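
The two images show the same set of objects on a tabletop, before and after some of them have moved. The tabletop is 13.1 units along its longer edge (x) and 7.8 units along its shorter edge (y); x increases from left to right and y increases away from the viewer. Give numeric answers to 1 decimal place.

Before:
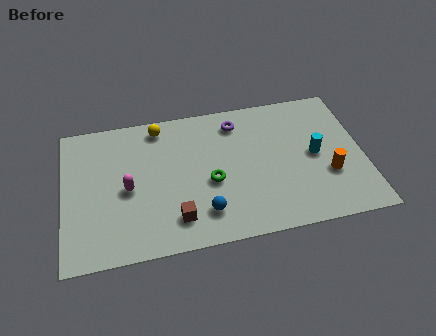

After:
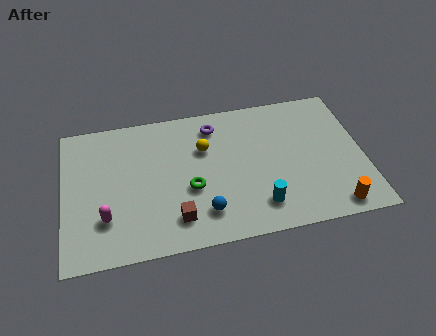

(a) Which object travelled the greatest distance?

the cyan cylinder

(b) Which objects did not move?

the blue sphere and the brown cube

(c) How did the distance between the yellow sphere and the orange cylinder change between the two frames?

-1.4

They were about 8.3 units apart before and 6.9 after — 1.4 units closer together.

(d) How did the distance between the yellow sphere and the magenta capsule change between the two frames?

+1.8

Before: roughly 3.5 units apart; after: 5.3. That's 1.8 units further apart.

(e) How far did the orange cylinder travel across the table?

1.8

From (11.5, 2.7) to (11.6, 0.9), the orange cylinder covered √(0.1² + 1.8²) ≈ 1.8 units.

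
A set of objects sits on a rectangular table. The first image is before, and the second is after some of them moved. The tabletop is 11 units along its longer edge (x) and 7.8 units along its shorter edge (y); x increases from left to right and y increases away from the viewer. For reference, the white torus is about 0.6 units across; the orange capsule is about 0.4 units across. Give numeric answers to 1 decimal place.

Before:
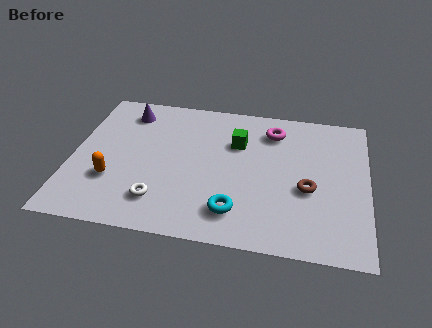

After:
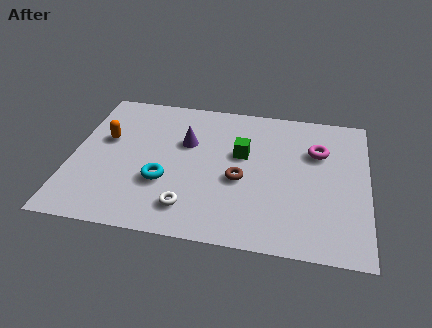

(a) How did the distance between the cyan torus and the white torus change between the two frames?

-1.2

The distance was about 2.8 in the first image and 1.6 in the second, so they moved 1.2 units closer together.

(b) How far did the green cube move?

0.6

The green cube moved from about (6.1, 5.3) to (6.3, 4.7), a distance of √(0.2² + 0.6²) ≈ 0.6.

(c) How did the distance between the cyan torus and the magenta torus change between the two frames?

+1.4

Before: roughly 4.8 units apart; after: 6.2. That's 1.4 units further apart.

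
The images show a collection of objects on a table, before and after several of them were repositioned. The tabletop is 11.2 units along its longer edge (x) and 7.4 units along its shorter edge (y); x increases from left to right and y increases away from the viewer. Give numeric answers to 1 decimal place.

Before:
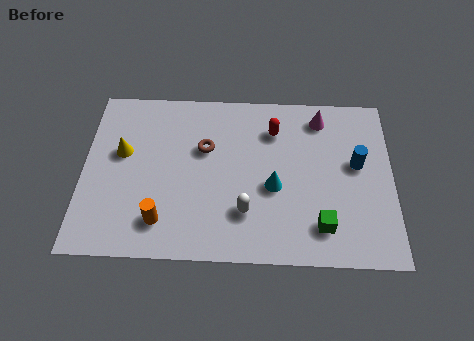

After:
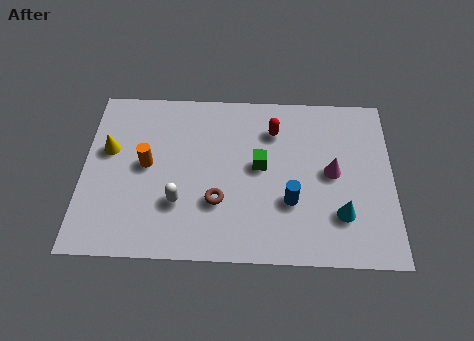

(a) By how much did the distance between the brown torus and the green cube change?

-3.1

Before: roughly 5.3 units apart; after: 2.2. That's 3.1 units closer together.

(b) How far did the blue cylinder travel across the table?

2.9

The blue cylinder was near (9.9, 4.2) before and (7.5, 2.5) after, so it travelled √(2.4² + 1.7²) ≈ 2.9 units.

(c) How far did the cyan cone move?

2.6

The cyan cone was near (6.9, 3.1) before and (9.3, 2.0) after, so it travelled √(2.4² + 1.1²) ≈ 2.6 units.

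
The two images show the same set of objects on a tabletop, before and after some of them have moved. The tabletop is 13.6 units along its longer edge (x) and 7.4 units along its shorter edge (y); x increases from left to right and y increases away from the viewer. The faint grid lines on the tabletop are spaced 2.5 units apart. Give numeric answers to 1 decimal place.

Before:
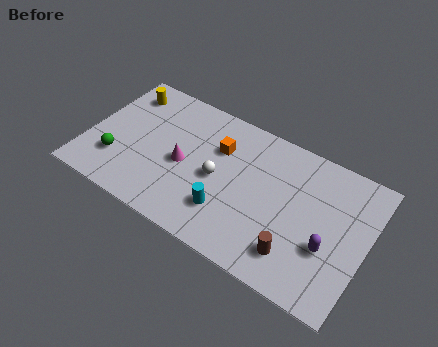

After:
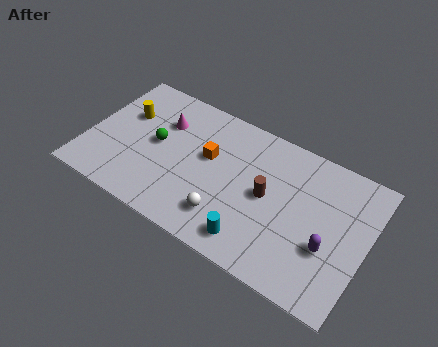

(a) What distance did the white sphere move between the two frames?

1.9

The white sphere was near (6.4, 3.5) before and (7.1, 1.7) after, so it travelled √(0.7² + 1.8²) ≈ 1.9 units.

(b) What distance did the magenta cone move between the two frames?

2.2

The magenta cone was near (4.7, 3.4) before and (3.4, 5.2) after, so it travelled √(1.3² + 1.8²) ≈ 2.2 units.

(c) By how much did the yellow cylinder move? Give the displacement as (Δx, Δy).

(0.3, -1.2)

From the two frames, the yellow cylinder sits at roughly (1.3, 6.0) before and (1.6, 4.8) after.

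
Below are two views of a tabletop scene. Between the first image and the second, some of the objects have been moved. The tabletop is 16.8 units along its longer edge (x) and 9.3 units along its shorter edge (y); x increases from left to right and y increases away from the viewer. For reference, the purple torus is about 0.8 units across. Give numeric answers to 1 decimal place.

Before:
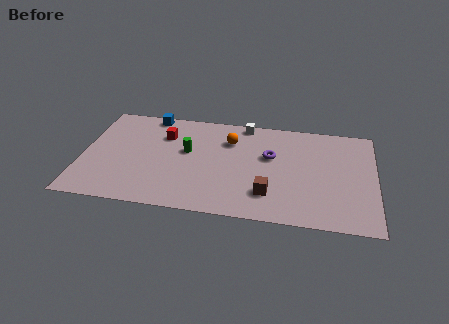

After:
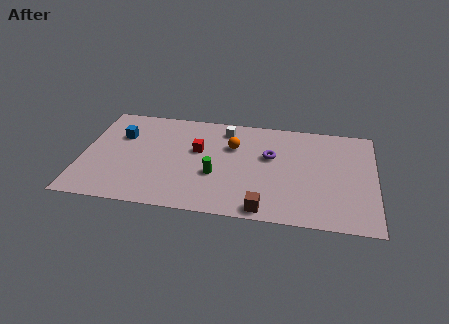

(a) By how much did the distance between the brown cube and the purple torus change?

+1.4

They were about 3.4 units apart before and 4.8 after — 1.4 units further apart.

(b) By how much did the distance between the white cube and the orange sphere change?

-0.3

The distance was about 1.9 in the first image and 1.6 in the second, so they moved 0.3 units closer together.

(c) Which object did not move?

the purple torus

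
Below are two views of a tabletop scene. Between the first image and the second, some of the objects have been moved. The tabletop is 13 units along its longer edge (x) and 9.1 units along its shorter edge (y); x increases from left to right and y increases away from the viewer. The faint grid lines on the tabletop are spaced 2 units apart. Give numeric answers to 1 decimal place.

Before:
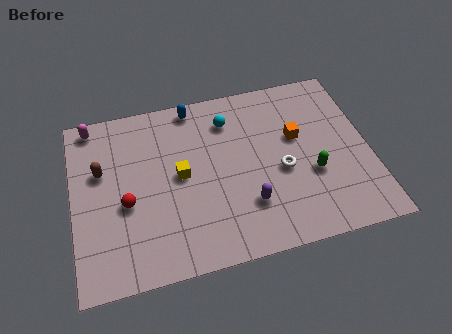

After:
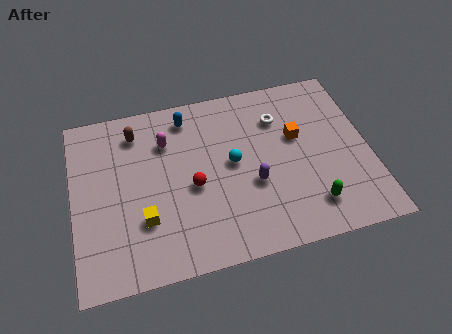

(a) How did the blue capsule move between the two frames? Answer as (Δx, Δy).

(-0.3, -0.5)

The blue capsule started near (5.5, 8.2) and ended near (5.2, 7.7).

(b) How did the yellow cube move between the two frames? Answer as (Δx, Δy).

(-1.7, -1.9)

The yellow cube started near (4.7, 4.7) and ended near (3.0, 2.8).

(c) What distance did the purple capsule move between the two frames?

1.0

The purple capsule moved from about (7.5, 2.5) to (7.8, 3.5), a distance of √(0.3² + 1.0²) ≈ 1.0.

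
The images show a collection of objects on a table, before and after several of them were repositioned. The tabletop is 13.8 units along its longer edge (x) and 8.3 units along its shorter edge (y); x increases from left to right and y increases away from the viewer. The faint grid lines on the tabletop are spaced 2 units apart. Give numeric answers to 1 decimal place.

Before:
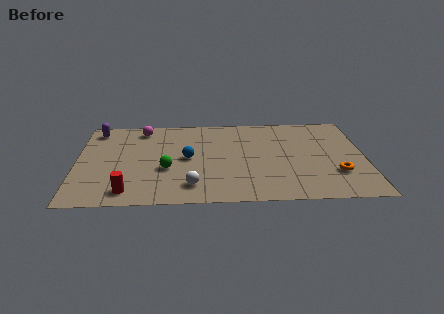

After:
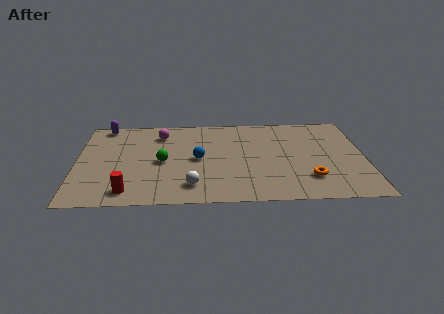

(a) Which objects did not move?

the white sphere and the red cylinder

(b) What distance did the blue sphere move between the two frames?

0.5

The blue sphere moved from about (5.3, 4.2) to (5.8, 4.1), a distance of √(0.5² + 0.1²) ≈ 0.5.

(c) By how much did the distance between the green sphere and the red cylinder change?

+0.4

They were about 2.7 units apart before and 3.1 after — 0.4 units further apart.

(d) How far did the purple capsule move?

0.6

The purple capsule was near (0.9, 7.1) before and (1.3, 7.5) after, so it travelled √(0.4² + 0.4²) ≈ 0.6 units.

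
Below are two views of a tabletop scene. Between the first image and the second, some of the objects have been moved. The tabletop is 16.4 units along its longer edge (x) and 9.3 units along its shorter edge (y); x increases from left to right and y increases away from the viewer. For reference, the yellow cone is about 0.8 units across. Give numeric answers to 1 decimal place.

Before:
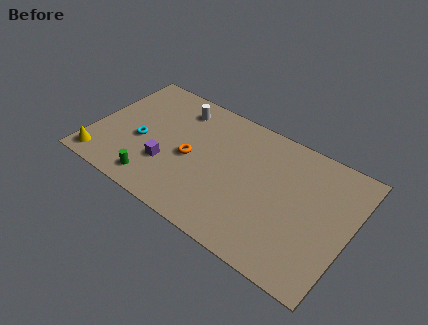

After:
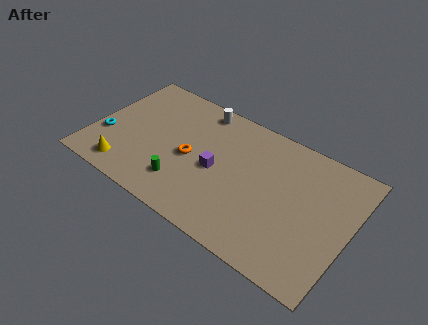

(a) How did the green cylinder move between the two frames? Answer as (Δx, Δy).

(1.7, 0.8)

The green cylinder started near (4.5, 1.4) and ended near (6.2, 2.2).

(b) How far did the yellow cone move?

1.6

The yellow cone moved from about (1.0, 1.2) to (2.6, 1.4), a distance of √(1.6² + 0.2²) ≈ 1.6.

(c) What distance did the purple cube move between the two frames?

3.3

The purple cube moved from about (5.0, 3.0) to (8.0, 4.3), a distance of √(3.0² + 1.3²) ≈ 3.3.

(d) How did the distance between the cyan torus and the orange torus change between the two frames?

+2.3

The distance was about 3.2 in the first image and 5.5 in the second, so they moved 2.3 units further apart.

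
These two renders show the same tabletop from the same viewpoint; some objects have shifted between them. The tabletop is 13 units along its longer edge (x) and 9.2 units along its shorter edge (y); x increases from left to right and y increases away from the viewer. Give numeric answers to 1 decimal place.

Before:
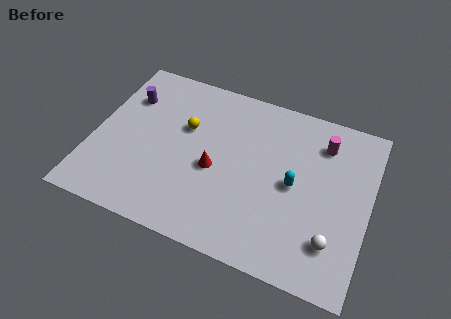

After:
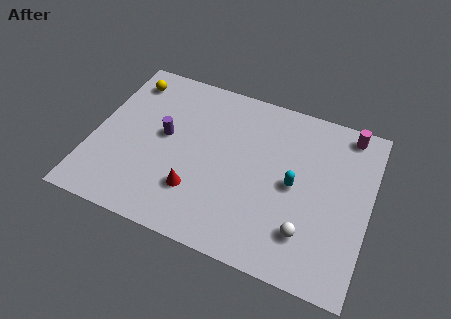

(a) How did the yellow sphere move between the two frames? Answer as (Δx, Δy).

(-3.0, 1.8)

From the two frames, the yellow sphere sits at roughly (4.2, 5.8) before and (1.2, 7.6) after.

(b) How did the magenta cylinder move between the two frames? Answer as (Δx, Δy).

(1.1, 1.0)

The magenta cylinder started near (10.6, 7.2) and ended near (11.7, 8.2).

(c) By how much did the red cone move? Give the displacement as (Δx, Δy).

(-0.7, -1.5)

From the two frames, the red cone sits at roughly (5.8, 4.0) before and (5.1, 2.5) after.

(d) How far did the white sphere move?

1.2

From (11.5, 2.2) to (10.3, 2.2), the white sphere covered √(1.2² + 0.0²) ≈ 1.2 units.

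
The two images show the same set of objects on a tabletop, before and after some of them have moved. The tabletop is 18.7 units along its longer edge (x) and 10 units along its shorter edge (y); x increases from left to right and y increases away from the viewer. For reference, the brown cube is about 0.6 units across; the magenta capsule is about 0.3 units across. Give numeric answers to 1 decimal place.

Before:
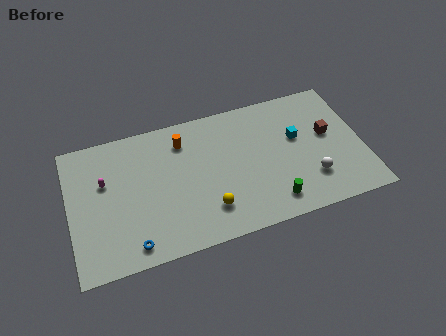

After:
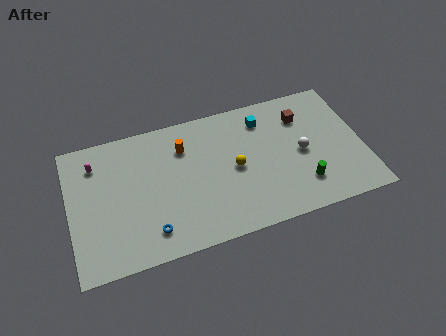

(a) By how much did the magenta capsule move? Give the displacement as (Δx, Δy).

(-0.5, 1.5)

The magenta capsule was at about (2.3, 6.3) and moved to about (1.8, 7.8).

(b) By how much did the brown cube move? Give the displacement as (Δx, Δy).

(-1.5, 1.8)

The brown cube was at about (16.6, 5.7) and moved to about (15.1, 7.5).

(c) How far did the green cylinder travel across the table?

2.1

The green cylinder moved from about (12.6, 1.7) to (14.6, 2.4), a distance of √(2.0² + 0.7²) ≈ 2.1.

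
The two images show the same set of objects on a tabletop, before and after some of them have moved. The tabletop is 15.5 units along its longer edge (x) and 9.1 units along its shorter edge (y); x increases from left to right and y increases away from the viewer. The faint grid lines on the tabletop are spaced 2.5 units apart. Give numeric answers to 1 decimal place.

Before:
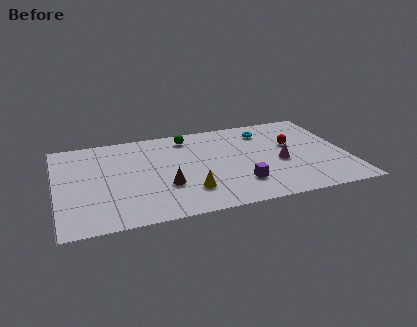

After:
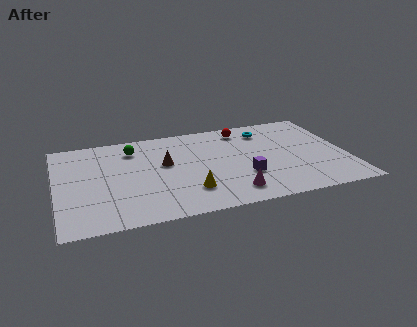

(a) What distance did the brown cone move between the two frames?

2.2

From (5.7, 3.1) to (5.8, 5.3), the brown cone covered √(0.1² + 2.2²) ≈ 2.2 units.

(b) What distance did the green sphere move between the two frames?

3.0

The green sphere moved from about (7.2, 7.7) to (4.2, 7.2), a distance of √(3.0² + 0.5²) ≈ 3.0.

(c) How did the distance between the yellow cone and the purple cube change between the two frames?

+0.4

The distance was about 2.7 in the first image and 3.1 in the second, so they moved 0.4 units further apart.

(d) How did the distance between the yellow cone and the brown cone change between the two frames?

+1.8

Before: roughly 1.4 units apart; after: 3.2. That's 1.8 units further apart.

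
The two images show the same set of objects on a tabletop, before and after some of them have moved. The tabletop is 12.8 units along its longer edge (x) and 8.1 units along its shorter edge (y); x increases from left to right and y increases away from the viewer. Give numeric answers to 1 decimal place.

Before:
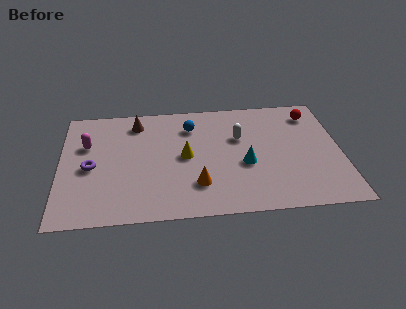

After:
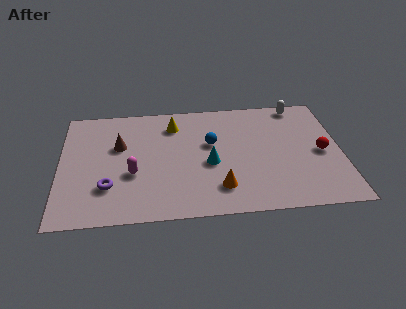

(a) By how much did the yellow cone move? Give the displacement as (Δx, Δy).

(-0.5, 2.3)

The yellow cone started near (5.7, 4.1) and ended near (5.2, 6.4).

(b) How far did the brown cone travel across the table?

1.8

The brown cone was near (3.5, 6.7) before and (2.7, 5.1) after, so it travelled √(0.8² + 1.6²) ≈ 1.8 units.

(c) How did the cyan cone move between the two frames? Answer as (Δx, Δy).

(-1.6, 0.2)

The cyan cone was at about (8.4, 3.3) and moved to about (6.8, 3.5).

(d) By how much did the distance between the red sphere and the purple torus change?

-0.8

The distance was about 10.6 in the first image and 9.8 in the second, so they moved 0.8 units closer together.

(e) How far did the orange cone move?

1.0

From (6.2, 2.1) to (7.2, 1.8), the orange cone covered √(1.0² + 0.3²) ≈ 1.0 units.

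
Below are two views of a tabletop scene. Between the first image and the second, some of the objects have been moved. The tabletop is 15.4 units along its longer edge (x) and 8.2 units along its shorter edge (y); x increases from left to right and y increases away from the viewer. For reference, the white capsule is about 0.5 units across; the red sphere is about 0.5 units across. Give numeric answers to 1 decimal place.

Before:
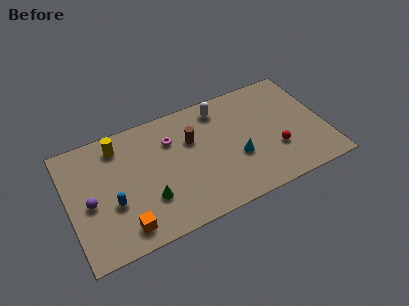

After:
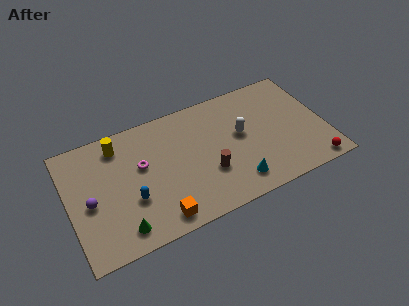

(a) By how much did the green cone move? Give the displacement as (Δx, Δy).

(-1.8, -1.2)

The green cone started near (4.6, 2.5) and ended near (2.8, 1.3).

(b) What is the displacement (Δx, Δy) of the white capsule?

(1.0, -2.3)

From the two frames, the white capsule sits at roughly (9.4, 6.9) before and (10.4, 4.6) after.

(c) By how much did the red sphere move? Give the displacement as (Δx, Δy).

(2.0, -1.9)

The red sphere started near (12.3, 2.7) and ended near (14.3, 0.8).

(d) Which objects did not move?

the purple sphere and the yellow cylinder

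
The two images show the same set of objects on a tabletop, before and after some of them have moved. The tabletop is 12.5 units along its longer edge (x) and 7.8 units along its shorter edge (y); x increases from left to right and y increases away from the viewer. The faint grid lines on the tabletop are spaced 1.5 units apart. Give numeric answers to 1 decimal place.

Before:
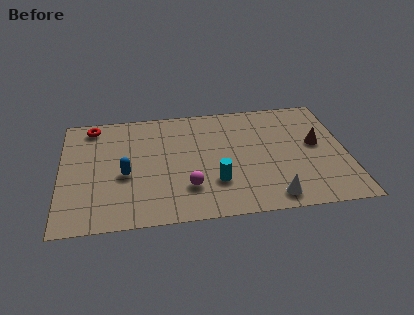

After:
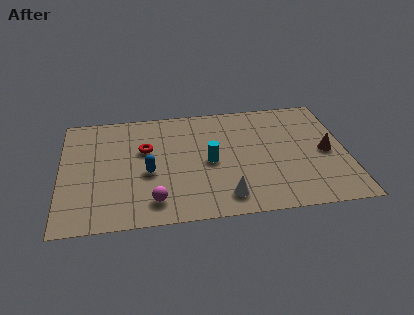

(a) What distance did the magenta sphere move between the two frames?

1.7

The magenta sphere was near (5.5, 2.1) before and (4.0, 1.4) after, so it travelled √(1.5² + 0.7²) ≈ 1.7 units.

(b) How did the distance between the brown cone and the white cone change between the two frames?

+1.2

They were about 3.9 units apart before and 5.1 after — 1.2 units further apart.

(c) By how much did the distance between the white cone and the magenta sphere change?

-0.7

They were about 3.8 units apart before and 3.1 after — 0.7 units closer together.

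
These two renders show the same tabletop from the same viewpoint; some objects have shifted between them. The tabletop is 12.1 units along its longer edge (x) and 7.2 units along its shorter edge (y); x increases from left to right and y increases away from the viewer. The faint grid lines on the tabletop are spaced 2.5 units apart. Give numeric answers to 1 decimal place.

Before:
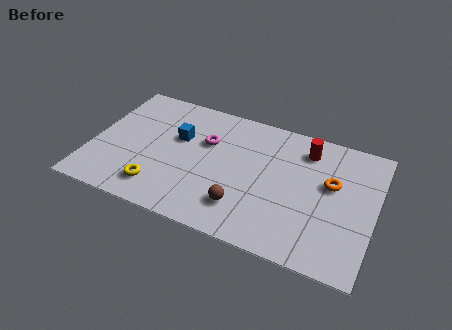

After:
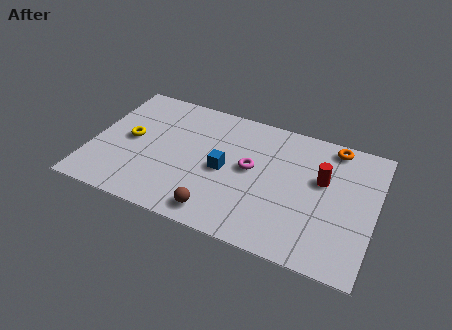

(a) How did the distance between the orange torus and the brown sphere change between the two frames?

+2.6

Before: roughly 4.4 units apart; after: 7.0. That's 2.6 units further apart.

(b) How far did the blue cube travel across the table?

2.4

The blue cube moved from about (3.6, 4.5) to (5.7, 3.4), a distance of √(2.1² + 1.1²) ≈ 2.4.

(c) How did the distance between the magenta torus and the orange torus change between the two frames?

-1.3

Before: roughly 5.4 units apart; after: 4.1. That's 1.3 units closer together.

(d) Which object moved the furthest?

the yellow torus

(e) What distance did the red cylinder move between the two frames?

1.6

From (9.0, 5.8) to (9.8, 4.4), the red cylinder covered √(0.8² + 1.4²) ≈ 1.6 units.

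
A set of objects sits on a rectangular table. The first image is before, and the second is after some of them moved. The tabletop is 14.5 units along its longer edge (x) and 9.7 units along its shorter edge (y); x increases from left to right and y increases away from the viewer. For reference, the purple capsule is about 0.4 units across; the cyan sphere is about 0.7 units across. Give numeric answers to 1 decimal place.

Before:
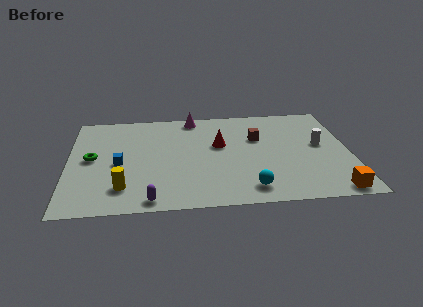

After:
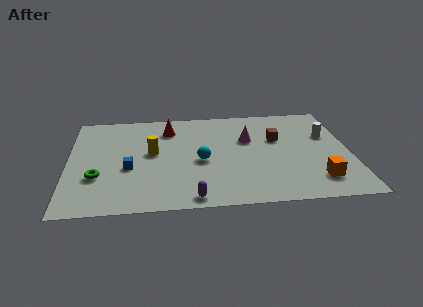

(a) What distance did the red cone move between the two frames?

3.2

The red cone was near (7.8, 5.8) before and (5.2, 7.6) after, so it travelled √(2.6² + 1.8²) ≈ 3.2 units.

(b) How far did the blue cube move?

0.7

The blue cube was near (2.6, 4.4) before and (3.1, 3.9) after, so it travelled √(0.5² + 0.5²) ≈ 0.7 units.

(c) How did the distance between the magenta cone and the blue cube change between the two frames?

+0.8

They were about 5.8 units apart before and 6.6 after — 0.8 units further apart.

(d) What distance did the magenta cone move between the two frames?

3.8

The magenta cone moved from about (6.5, 8.7) to (9.3, 6.2), a distance of √(2.8² + 2.5²) ≈ 3.8.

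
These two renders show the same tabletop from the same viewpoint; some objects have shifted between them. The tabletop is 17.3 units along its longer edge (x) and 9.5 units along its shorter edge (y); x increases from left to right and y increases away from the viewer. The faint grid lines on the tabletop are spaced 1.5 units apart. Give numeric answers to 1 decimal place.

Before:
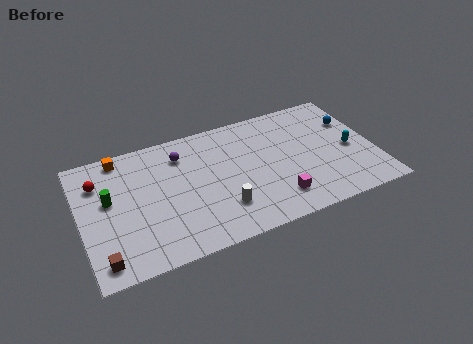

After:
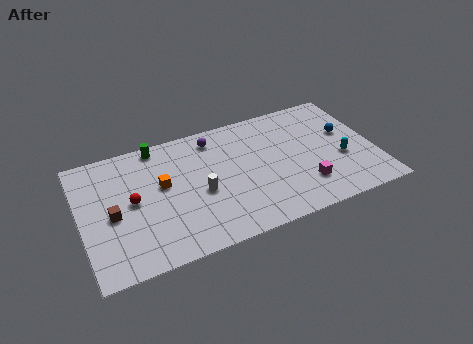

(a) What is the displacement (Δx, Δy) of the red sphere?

(1.8, -2.1)

The red sphere was at about (1.2, 7.0) and moved to about (3.0, 4.9).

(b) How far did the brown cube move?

3.1

The brown cube moved from about (1.0, 1.3) to (1.8, 4.3), a distance of √(0.8² + 3.0²) ≈ 3.1.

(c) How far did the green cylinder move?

4.4

From (1.7, 5.5) to (4.8, 8.6), the green cylinder covered √(3.1² + 3.1²) ≈ 4.4 units.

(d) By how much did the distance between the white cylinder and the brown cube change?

-2.0

They were about 7.1 units apart before and 5.1 after — 2.0 units closer together.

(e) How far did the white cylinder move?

1.9

The white cylinder moved from about (8.0, 2.5) to (6.9, 4.1), a distance of √(1.1² + 1.6²) ≈ 1.9.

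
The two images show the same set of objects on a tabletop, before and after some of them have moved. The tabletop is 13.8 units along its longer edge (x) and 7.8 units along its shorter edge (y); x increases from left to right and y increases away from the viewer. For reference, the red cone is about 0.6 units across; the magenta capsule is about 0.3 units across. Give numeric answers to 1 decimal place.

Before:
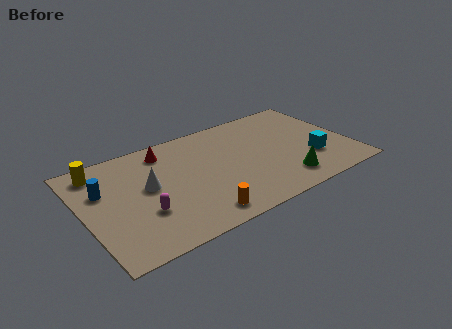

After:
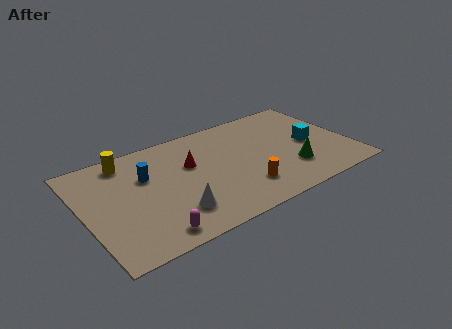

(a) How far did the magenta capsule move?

1.6

The magenta capsule was near (2.8, 2.6) before and (3.0, 1.0) after, so it travelled √(0.2² + 1.6²) ≈ 1.6 units.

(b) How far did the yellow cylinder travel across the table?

1.4

The yellow cylinder moved from about (1.1, 6.6) to (2.5, 6.7), a distance of √(1.4² + 0.1²) ≈ 1.4.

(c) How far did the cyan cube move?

1.2

From (11.7, 2.5) to (11.8, 3.7), the cyan cube covered √(0.1² + 1.2²) ≈ 1.2 units.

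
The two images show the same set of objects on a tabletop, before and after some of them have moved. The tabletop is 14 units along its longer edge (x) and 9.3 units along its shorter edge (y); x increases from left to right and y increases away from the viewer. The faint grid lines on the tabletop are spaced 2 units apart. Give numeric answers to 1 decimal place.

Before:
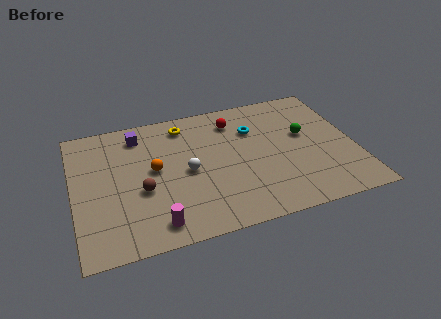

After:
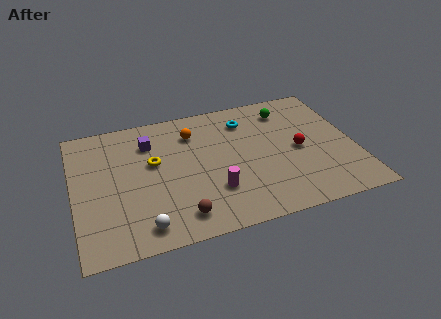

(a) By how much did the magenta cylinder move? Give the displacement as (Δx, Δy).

(3.0, 1.4)

The magenta cylinder was at about (3.8, 1.3) and moved to about (6.8, 2.7).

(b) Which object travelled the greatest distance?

the red sphere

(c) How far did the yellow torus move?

2.9

From (5.7, 7.8) to (4.0, 5.5), the yellow torus covered √(1.7² + 2.3²) ≈ 2.9 units.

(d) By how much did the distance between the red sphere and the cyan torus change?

+2.5

The distance was about 1.3 in the first image and 3.8 in the second, so they moved 2.5 units further apart.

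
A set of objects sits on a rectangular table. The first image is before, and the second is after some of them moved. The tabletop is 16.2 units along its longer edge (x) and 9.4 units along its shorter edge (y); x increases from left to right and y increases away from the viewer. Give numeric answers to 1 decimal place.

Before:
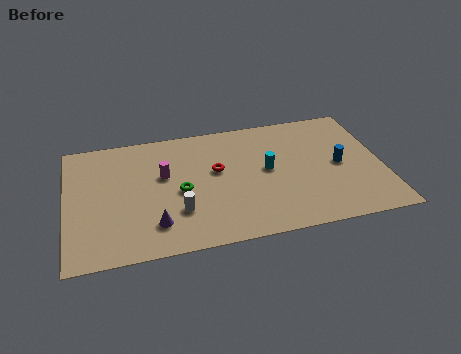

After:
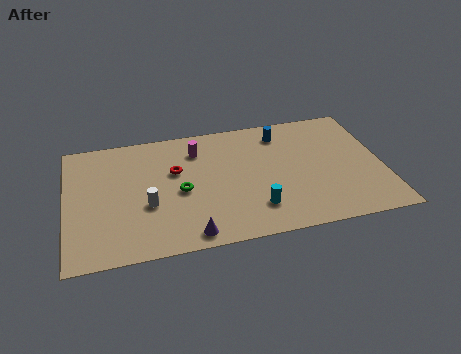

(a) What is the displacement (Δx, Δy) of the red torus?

(-2.1, 0.4)

The red torus started near (7.7, 5.5) and ended near (5.6, 5.9).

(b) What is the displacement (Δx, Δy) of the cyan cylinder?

(-0.8, -2.8)

From the two frames, the cyan cylinder sits at roughly (10.3, 5.0) before and (9.5, 2.2) after.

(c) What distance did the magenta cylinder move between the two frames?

2.4

The magenta cylinder moved from about (5.0, 5.7) to (6.8, 7.3), a distance of √(1.8² + 1.6²) ≈ 2.4.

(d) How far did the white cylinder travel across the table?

1.7

The white cylinder was near (5.6, 2.8) before and (4.1, 3.6) after, so it travelled √(1.5² + 0.8²) ≈ 1.7 units.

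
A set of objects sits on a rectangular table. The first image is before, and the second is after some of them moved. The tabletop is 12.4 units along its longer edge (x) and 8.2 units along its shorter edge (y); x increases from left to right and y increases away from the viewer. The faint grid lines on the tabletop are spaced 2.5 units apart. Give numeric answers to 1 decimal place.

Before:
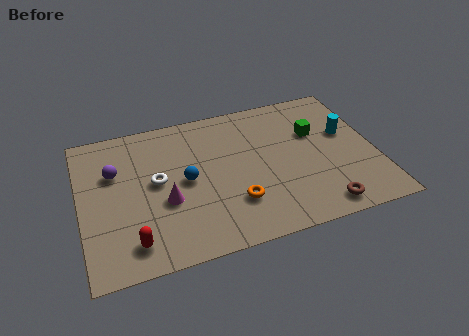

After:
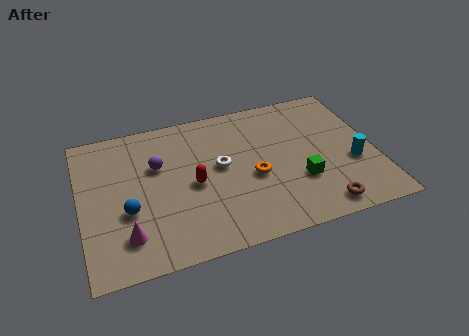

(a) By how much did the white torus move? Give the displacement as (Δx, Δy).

(2.7, 0.1)

From the two frames, the white torus sits at roughly (3.2, 4.4) before and (5.9, 4.5) after.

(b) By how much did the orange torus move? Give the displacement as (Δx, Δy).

(0.9, 1.2)

The orange torus started near (6.3, 2.3) and ended near (7.2, 3.5).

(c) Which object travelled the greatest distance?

the red capsule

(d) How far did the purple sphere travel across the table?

1.8

The purple sphere was near (1.5, 5.4) before and (3.3, 5.3) after, so it travelled √(1.8² + 0.1²) ≈ 1.8 units.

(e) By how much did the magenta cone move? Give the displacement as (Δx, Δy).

(-1.7, -1.4)

The magenta cone was at about (3.5, 3.2) and moved to about (1.8, 1.8).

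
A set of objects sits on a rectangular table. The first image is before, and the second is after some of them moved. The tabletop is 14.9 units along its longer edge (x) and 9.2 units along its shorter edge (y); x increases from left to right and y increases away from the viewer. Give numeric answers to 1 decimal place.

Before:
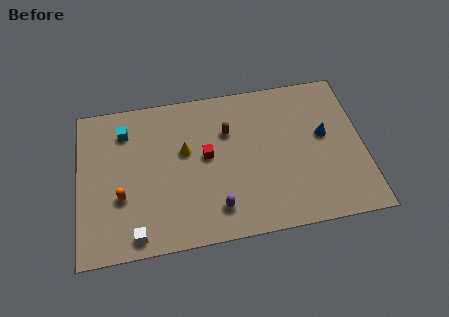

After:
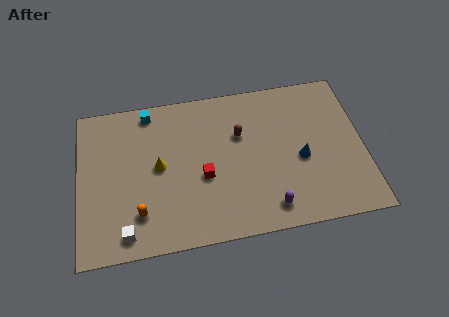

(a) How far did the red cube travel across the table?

1.2

From (6.7, 5.0) to (6.5, 3.8), the red cube covered √(0.2² + 1.2²) ≈ 1.2 units.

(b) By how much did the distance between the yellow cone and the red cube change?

+1.3

The distance was about 1.2 in the first image and 2.5 in the second, so they moved 1.3 units further apart.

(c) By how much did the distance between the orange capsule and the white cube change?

-1.2

Before: roughly 2.4 units apart; after: 1.2. That's 1.2 units closer together.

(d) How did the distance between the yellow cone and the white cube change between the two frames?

-1.2

They were about 5.2 units apart before and 4.0 after — 1.2 units closer together.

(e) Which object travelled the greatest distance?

the purple capsule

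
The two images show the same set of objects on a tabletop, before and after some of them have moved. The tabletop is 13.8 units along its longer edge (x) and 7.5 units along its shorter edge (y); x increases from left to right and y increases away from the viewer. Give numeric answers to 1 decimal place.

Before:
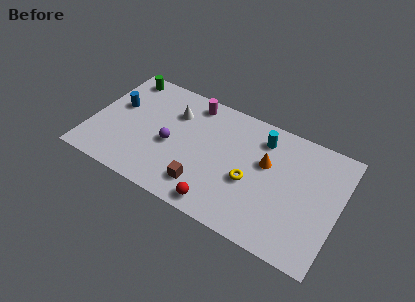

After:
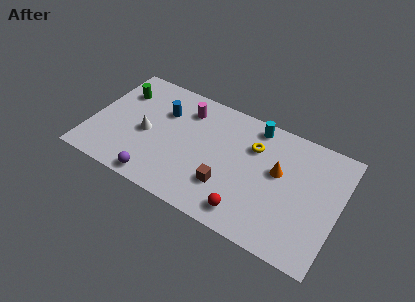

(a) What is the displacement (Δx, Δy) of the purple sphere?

(-0.4, -2.5)

The purple sphere was at about (4.5, 3.3) and moved to about (4.1, 0.8).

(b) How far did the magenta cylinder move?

0.7

The magenta cylinder moved from about (5.3, 6.5) to (5.0, 5.9), a distance of √(0.3² + 0.6²) ≈ 0.7.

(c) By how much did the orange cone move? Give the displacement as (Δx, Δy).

(0.7, -0.2)

The orange cone started near (9.7, 4.6) and ended near (10.4, 4.4).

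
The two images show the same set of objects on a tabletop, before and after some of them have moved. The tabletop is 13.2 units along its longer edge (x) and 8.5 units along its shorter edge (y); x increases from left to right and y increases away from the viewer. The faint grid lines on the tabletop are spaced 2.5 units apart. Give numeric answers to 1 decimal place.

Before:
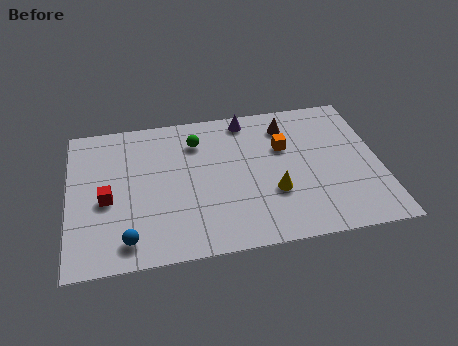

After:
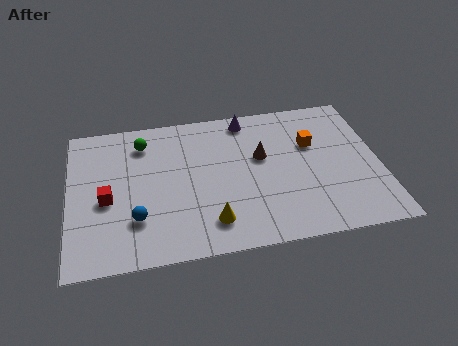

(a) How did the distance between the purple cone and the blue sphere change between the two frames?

-1.1

Before: roughly 8.2 units apart; after: 7.1. That's 1.1 units closer together.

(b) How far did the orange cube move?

1.2

The orange cube moved from about (9.2, 5.5) to (10.4, 5.5), a distance of √(1.2² + 0.0²) ≈ 1.2.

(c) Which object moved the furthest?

the yellow cone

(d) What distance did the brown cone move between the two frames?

2.1

The brown cone moved from about (9.4, 6.8) to (8.2, 5.1), a distance of √(1.2² + 1.7²) ≈ 2.1.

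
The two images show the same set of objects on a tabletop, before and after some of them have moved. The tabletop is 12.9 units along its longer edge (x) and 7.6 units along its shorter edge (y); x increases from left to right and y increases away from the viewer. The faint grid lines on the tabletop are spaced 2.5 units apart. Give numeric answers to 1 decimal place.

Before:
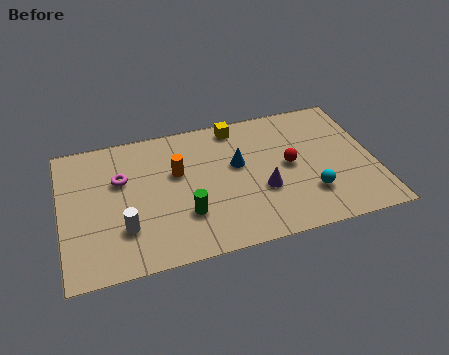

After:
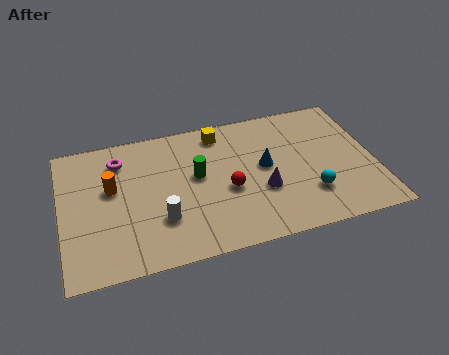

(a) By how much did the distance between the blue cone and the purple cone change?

-0.6

They were about 1.9 units apart before and 1.3 after — 0.6 units closer together.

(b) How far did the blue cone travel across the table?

1.2

The blue cone was near (7.3, 4.5) before and (8.4, 4.1) after, so it travelled √(1.1² + 0.4²) ≈ 1.2 units.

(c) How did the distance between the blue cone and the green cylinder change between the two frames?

-0.4

The distance was about 3.2 in the first image and 2.8 in the second, so they moved 0.4 units closer together.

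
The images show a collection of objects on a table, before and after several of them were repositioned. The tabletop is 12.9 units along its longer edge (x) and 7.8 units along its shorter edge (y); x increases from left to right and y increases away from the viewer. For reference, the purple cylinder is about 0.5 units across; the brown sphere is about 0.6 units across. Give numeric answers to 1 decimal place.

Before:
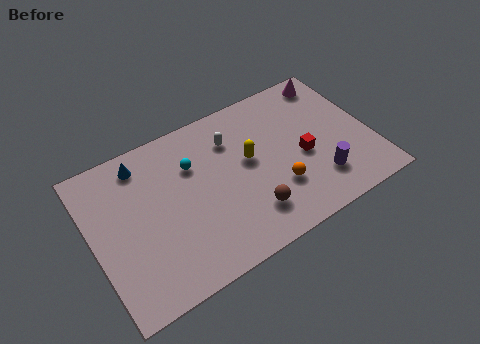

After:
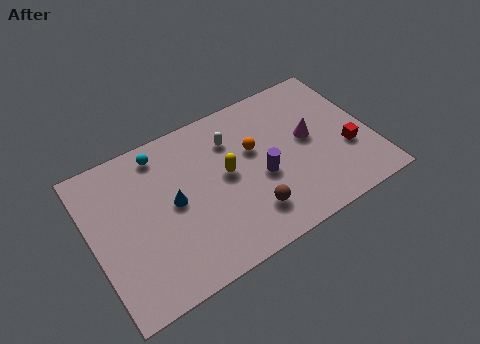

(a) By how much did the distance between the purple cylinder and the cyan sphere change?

-1.0

Before: roughly 6.4 units apart; after: 5.4. That's 1.0 units closer together.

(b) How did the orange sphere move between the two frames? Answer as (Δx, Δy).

(-0.7, 2.4)

From the two frames, the orange sphere sits at roughly (8.3, 2.4) before and (7.6, 4.8) after.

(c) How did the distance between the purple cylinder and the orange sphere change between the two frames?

-0.5

The distance was about 2.0 in the first image and 1.5 in the second, so they moved 0.5 units closer together.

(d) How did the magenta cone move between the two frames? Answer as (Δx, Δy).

(-1.6, -2.6)

From the two frames, the magenta cone sits at roughly (11.7, 6.8) before and (10.1, 4.2) after.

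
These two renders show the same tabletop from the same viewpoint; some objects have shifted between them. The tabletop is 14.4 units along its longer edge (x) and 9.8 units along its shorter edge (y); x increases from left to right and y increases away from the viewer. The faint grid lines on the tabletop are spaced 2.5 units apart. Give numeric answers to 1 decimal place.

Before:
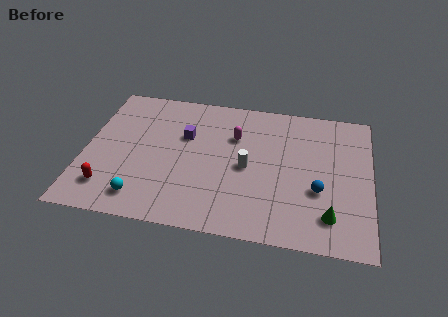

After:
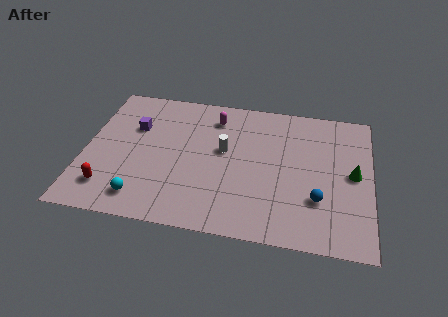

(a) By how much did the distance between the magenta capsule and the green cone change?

+0.9

Before: roughly 6.8 units apart; after: 7.7. That's 0.9 units further apart.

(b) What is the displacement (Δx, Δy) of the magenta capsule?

(-1.1, 1.2)

From the two frames, the magenta capsule sits at roughly (7.5, 6.7) before and (6.4, 7.9) after.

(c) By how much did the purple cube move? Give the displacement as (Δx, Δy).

(-2.6, 0.2)

The purple cube was at about (5.0, 6.3) and moved to about (2.4, 6.5).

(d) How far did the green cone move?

3.2

The green cone moved from about (12.4, 2.0) to (13.5, 5.0), a distance of √(1.1² + 3.0²) ≈ 3.2.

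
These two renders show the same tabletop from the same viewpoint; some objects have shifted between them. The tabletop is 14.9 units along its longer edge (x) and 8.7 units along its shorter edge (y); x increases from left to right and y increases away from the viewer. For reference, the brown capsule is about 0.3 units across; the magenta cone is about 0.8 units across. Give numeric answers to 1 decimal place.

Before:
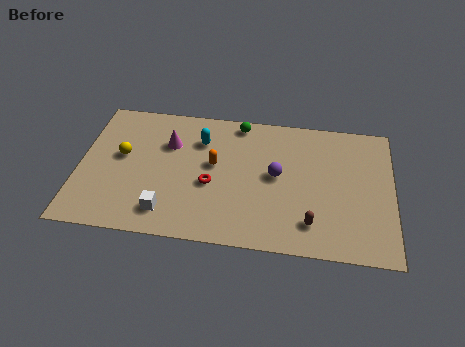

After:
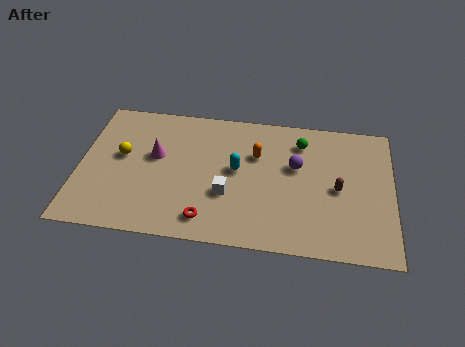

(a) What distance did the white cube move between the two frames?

3.2

The white cube moved from about (4.3, 1.6) to (7.1, 3.1), a distance of √(2.8² + 1.5²) ≈ 3.2.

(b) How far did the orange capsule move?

2.2

The orange capsule moved from about (6.4, 4.9) to (8.4, 5.8), a distance of √(2.0² + 0.9²) ≈ 2.2.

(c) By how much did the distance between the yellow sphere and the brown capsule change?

+0.7

The distance was about 9.6 in the first image and 10.3 in the second, so they moved 0.7 units further apart.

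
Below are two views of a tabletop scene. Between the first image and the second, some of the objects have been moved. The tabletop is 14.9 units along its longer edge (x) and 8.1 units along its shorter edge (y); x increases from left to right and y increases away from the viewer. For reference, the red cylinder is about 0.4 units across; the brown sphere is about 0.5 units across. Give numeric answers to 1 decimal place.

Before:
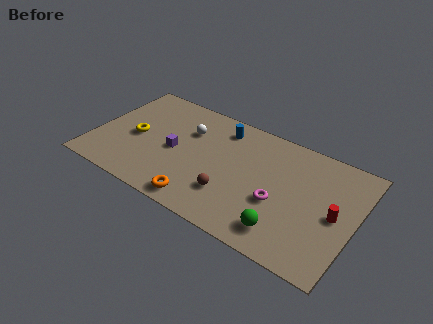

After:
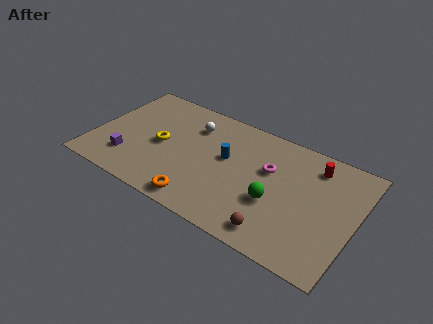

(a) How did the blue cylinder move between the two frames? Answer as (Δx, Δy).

(0.6, -2.0)

From the two frames, the blue cylinder sits at roughly (6.9, 6.7) before and (7.5, 4.7) after.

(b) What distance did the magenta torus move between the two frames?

2.1

From (10.7, 3.2) to (9.9, 5.1), the magenta torus covered √(0.8² + 1.9²) ≈ 2.1 units.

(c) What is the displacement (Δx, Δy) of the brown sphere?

(2.8, -1.1)

From the two frames, the brown sphere sits at roughly (8.1, 2.3) before and (10.9, 1.2) after.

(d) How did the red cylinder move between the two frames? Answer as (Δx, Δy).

(-1.5, 2.7)

The red cylinder was at about (13.8, 3.9) and moved to about (12.3, 6.6).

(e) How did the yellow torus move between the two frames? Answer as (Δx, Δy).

(1.5, 0.1)

The yellow torus was at about (2.3, 3.8) and moved to about (3.8, 3.9).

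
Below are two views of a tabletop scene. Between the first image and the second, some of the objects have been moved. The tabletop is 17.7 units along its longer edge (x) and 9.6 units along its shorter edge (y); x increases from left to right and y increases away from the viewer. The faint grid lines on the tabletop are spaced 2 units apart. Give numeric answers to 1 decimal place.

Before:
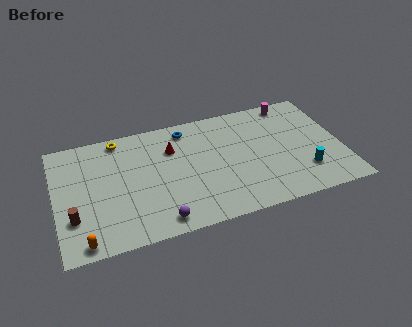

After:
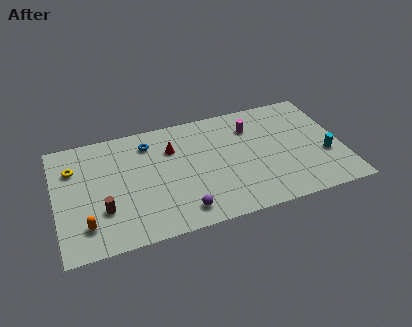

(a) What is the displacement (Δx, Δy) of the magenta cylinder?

(-2.7, -1.4)

The magenta cylinder was at about (15.0, 8.6) and moved to about (12.3, 7.2).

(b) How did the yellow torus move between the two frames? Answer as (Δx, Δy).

(-2.9, -1.7)

The yellow torus started near (4.1, 8.6) and ended near (1.2, 6.9).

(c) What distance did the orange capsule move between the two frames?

1.2

From (1.5, 0.9) to (1.7, 2.1), the orange capsule covered √(0.2² + 1.2²) ≈ 1.2 units.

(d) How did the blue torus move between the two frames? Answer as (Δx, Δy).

(-2.4, -0.5)

The blue torus started near (8.3, 8.2) and ended near (5.9, 7.7).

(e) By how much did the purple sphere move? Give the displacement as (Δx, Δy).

(1.4, 0.3)

The purple sphere started near (6.1, 1.2) and ended near (7.5, 1.5).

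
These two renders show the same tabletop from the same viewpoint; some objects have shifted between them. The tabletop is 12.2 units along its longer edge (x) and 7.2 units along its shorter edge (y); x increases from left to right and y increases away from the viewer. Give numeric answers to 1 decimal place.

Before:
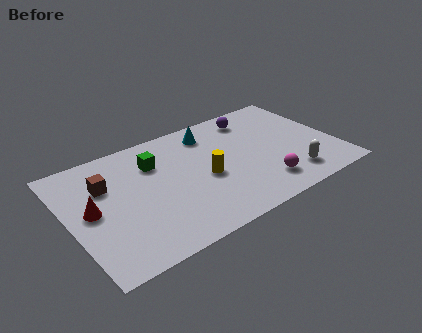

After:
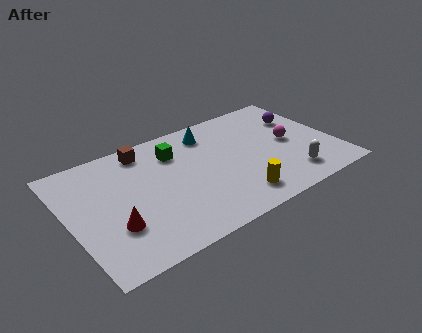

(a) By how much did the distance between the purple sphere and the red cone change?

+1.4

They were about 8.2 units apart before and 9.6 after — 1.4 units further apart.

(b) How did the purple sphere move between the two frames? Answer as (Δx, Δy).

(2.1, -1.0)

The purple sphere started near (8.9, 6.0) and ended near (11.0, 5.0).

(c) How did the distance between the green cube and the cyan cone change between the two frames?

-1.0

Before: roughly 2.8 units apart; after: 1.8. That's 1.0 units closer together.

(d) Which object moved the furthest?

the magenta sphere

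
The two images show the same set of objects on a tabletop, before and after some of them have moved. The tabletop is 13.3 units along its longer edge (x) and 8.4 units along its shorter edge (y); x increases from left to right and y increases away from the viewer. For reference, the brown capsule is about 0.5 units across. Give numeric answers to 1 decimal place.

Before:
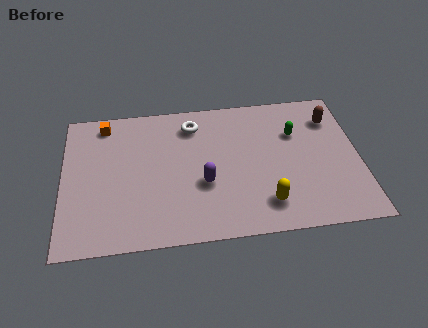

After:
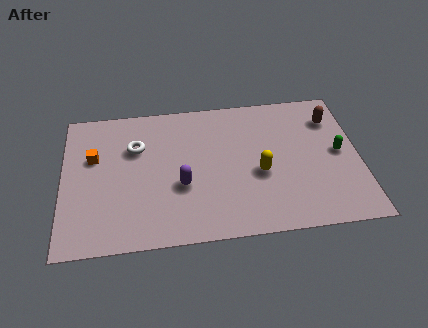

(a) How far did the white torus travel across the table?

2.8

From (5.9, 6.8) to (3.3, 5.7), the white torus covered √(2.6² + 1.1²) ≈ 2.8 units.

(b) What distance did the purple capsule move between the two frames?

1.0

The purple capsule was near (6.3, 3.2) before and (5.3, 3.2) after, so it travelled √(1.0² + 0.0²) ≈ 1.0 units.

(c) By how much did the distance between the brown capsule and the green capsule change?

+0.3

The distance was about 1.8 in the first image and 2.1 in the second, so they moved 0.3 units further apart.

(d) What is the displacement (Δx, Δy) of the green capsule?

(1.9, -1.4)

From the two frames, the green capsule sits at roughly (10.5, 5.7) before and (12.4, 4.3) after.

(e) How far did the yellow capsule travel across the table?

1.8

The yellow capsule was near (9.0, 1.7) before and (8.8, 3.5) after, so it travelled √(0.2² + 1.8²) ≈ 1.8 units.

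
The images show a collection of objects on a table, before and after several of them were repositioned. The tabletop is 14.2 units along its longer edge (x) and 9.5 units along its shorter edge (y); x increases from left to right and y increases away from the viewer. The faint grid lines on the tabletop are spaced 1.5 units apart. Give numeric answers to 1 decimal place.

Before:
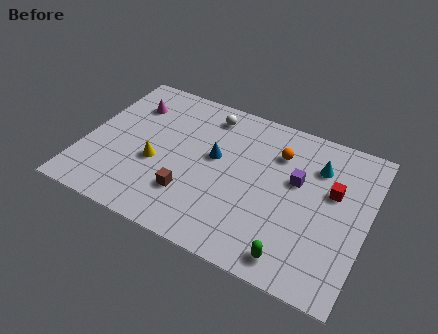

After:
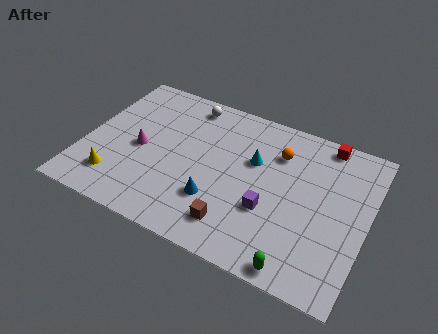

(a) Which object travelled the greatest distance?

the cyan cone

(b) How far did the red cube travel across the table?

2.9

From (12.4, 5.8) to (11.7, 8.6), the red cube covered √(0.7² + 2.8²) ≈ 2.9 units.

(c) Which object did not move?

the orange sphere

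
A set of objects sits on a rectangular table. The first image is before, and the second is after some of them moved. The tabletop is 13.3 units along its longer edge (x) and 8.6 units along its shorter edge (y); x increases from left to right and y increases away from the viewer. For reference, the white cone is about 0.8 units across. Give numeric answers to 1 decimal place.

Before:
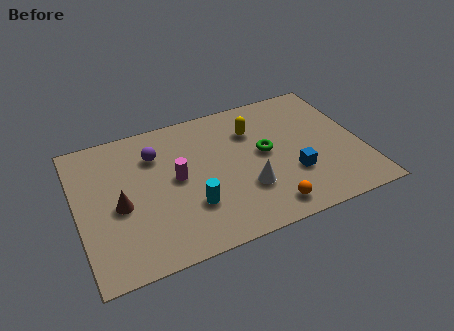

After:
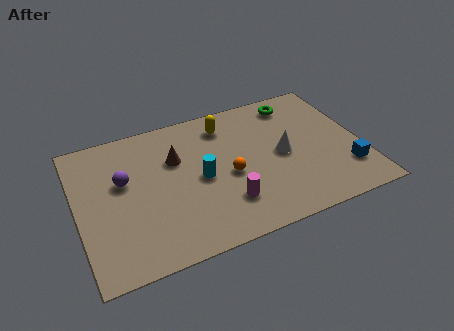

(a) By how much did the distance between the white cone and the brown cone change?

-0.8

The distance was about 5.9 in the first image and 5.1 in the second, so they moved 0.8 units closer together.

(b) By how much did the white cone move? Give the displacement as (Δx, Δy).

(1.9, 1.5)

From the two frames, the white cone sits at roughly (7.7, 2.7) before and (9.6, 4.2) after.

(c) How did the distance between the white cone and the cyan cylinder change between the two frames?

+1.3

They were about 2.6 units apart before and 3.9 after — 1.3 units further apart.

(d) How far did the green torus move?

3.2

The green torus was near (8.8, 4.6) before and (10.6, 7.3) after, so it travelled √(1.8² + 2.7²) ≈ 3.2 units.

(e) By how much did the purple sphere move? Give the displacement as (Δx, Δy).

(-1.6, -1.1)

The purple sphere started near (3.8, 6.3) and ended near (2.2, 5.2).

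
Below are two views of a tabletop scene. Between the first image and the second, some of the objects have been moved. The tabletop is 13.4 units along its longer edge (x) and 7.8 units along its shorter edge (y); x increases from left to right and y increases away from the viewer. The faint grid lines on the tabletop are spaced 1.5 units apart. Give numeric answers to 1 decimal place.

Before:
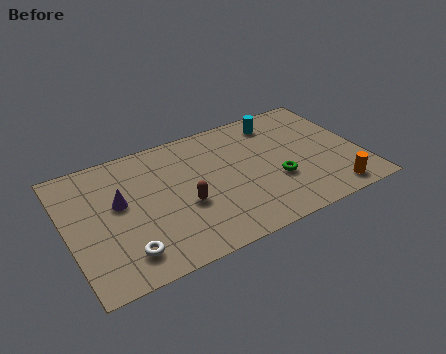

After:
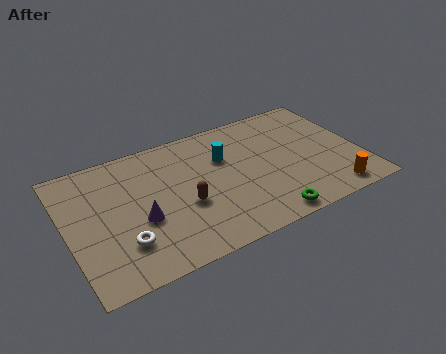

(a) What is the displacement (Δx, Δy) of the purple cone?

(0.8, -1.4)

From the two frames, the purple cone sits at roughly (2.4, 4.5) before and (3.2, 3.1) after.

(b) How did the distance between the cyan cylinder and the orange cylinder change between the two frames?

+0.3

They were about 5.8 units apart before and 6.1 after — 0.3 units further apart.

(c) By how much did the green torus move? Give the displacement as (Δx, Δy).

(-0.8, -2.0)

The green torus was at about (9.4, 2.8) and moved to about (8.6, 0.8).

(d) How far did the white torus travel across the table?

0.6

The white torus was near (2.3, 1.5) before and (2.3, 2.1) after, so it travelled √(0.0² + 0.6²) ≈ 0.6 units.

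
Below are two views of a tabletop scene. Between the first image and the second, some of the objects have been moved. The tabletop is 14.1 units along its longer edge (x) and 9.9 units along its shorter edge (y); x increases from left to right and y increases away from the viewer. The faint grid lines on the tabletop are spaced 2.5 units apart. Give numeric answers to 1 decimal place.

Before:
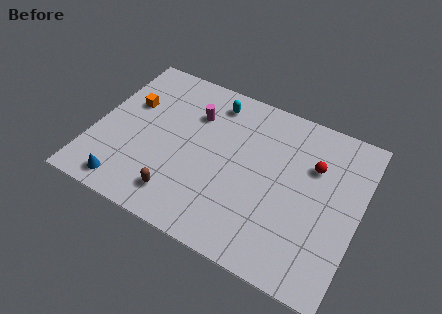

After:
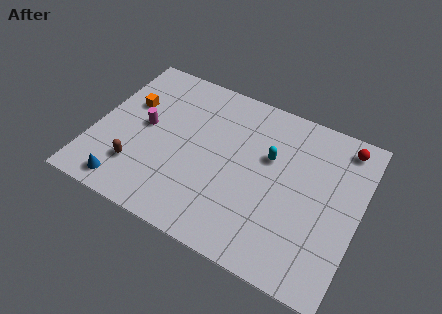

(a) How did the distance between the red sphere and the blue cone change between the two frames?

+2.2

Before: roughly 10.8 units apart; after: 13.0. That's 2.2 units further apart.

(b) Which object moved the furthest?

the cyan capsule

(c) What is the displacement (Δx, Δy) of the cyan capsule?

(3.3, -2.1)

The cyan capsule was at about (5.9, 8.3) and moved to about (9.2, 6.2).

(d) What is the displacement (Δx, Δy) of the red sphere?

(1.4, 1.9)

The red sphere was at about (11.5, 6.7) and moved to about (12.9, 8.6).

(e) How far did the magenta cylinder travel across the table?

3.1

The magenta cylinder was near (5.0, 7.1) before and (2.6, 5.2) after, so it travelled √(2.4² + 1.9²) ≈ 3.1 units.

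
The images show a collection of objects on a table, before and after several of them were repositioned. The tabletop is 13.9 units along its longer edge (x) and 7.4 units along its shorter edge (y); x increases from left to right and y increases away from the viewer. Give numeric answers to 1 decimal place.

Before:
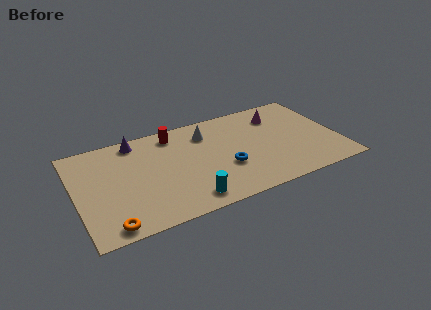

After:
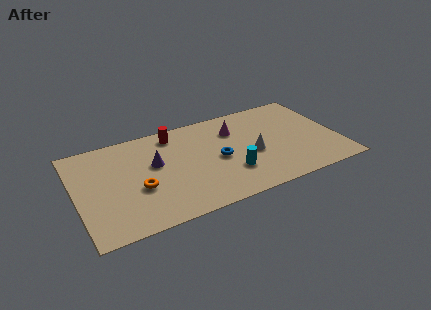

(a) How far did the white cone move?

3.3

The white cone moved from about (7.1, 5.7) to (9.3, 3.2), a distance of √(2.2² + 2.5²) ≈ 3.3.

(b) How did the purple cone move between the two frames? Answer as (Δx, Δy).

(0.8, -2.1)

The purple cone started near (3.4, 6.5) and ended near (4.2, 4.4).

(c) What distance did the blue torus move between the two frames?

0.9

From (7.8, 2.7) to (7.5, 3.5), the blue torus covered √(0.3² + 0.8²) ≈ 0.9 units.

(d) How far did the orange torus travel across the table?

2.7

The orange torus was near (1.5, 0.8) before and (3.2, 2.9) after, so it travelled √(1.7² + 2.1²) ≈ 2.7 units.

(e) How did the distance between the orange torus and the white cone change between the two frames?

-1.3

Before: roughly 7.4 units apart; after: 6.1. That's 1.3 units closer together.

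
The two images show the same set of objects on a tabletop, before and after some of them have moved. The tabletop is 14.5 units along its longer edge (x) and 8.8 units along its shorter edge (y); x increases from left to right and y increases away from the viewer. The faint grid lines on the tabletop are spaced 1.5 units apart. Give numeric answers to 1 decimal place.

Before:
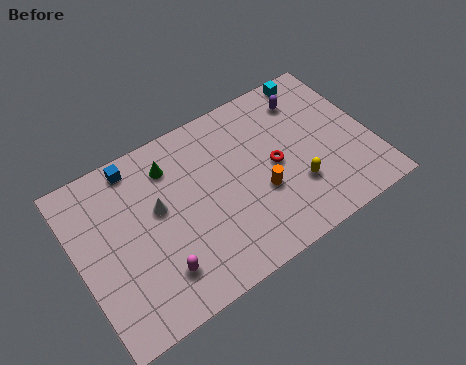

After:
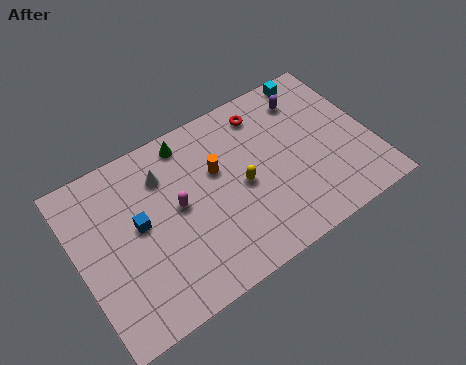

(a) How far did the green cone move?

1.3

The green cone was near (4.9, 6.9) before and (5.9, 7.7) after, so it travelled √(1.0² + 0.8²) ≈ 1.3 units.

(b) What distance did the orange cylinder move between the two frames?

2.8

The orange cylinder was near (8.8, 3.3) before and (7.0, 5.5) after, so it travelled √(1.8² + 2.2²) ≈ 2.8 units.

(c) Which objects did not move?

the purple capsule and the cyan cube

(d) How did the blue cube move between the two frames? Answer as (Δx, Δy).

(-0.3, -3.0)

The blue cube started near (3.3, 7.8) and ended near (3.0, 4.8).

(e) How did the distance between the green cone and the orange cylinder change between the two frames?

-2.8

Before: roughly 5.3 units apart; after: 2.5. That's 2.8 units closer together.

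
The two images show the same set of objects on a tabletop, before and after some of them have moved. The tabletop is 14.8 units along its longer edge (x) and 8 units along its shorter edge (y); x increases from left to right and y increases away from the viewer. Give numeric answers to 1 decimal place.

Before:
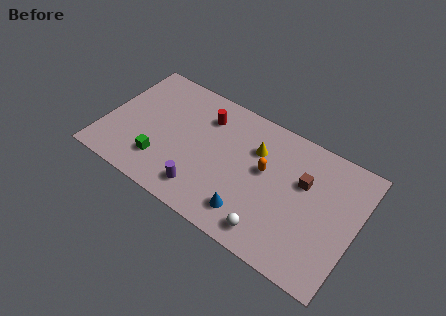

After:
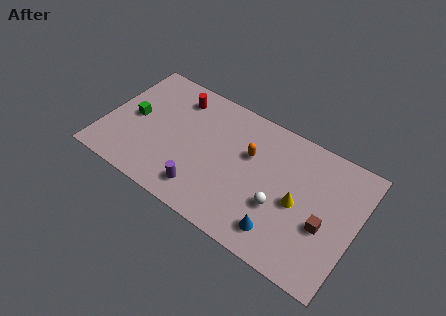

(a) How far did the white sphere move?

1.7

The white sphere moved from about (10.3, 1.2) to (10.5, 2.9), a distance of √(0.2² + 1.7²) ≈ 1.7.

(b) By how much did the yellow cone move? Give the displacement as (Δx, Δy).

(2.8, -1.9)

The yellow cone was at about (8.7, 5.6) and moved to about (11.5, 3.7).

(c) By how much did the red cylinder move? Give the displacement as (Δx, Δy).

(-1.8, 0.4)

The red cylinder was at about (5.6, 6.1) and moved to about (3.8, 6.5).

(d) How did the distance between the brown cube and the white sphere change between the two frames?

-1.5

The distance was about 4.1 in the first image and 2.6 in the second, so they moved 1.5 units closer together.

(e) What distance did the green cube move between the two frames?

2.8

From (3.6, 2.0) to (1.6, 4.0), the green cube covered √(2.0² + 2.0²) ≈ 2.8 units.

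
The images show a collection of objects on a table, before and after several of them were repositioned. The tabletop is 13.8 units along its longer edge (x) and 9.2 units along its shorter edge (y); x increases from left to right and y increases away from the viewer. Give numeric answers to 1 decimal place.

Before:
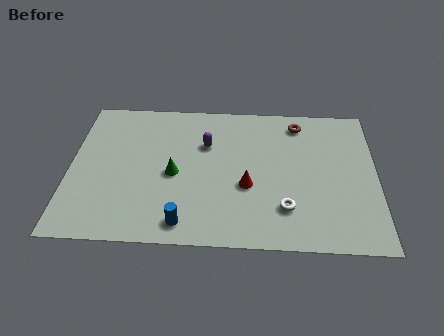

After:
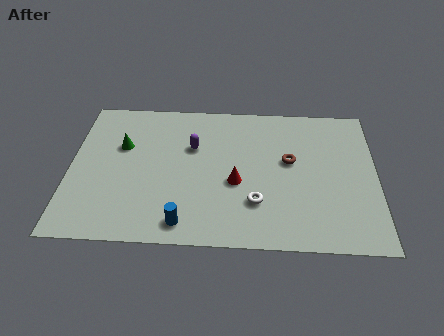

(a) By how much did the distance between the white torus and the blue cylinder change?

-1.1

The distance was about 4.6 in the first image and 3.5 in the second, so they moved 1.1 units closer together.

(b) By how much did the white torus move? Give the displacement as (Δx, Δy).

(-1.3, 0.3)

The white torus started near (9.7, 2.3) and ended near (8.4, 2.6).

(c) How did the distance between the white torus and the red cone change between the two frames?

-0.6

Before: roughly 2.1 units apart; after: 1.5. That's 0.6 units closer together.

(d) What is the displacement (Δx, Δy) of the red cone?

(-0.5, 0.2)

The red cone was at about (8.0, 3.6) and moved to about (7.5, 3.8).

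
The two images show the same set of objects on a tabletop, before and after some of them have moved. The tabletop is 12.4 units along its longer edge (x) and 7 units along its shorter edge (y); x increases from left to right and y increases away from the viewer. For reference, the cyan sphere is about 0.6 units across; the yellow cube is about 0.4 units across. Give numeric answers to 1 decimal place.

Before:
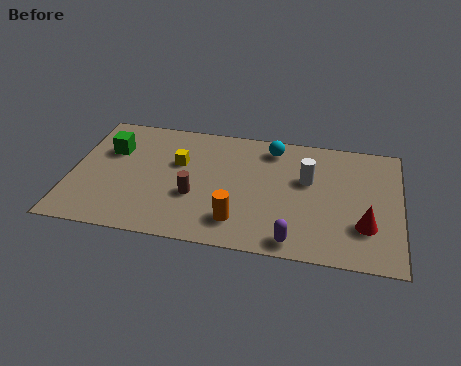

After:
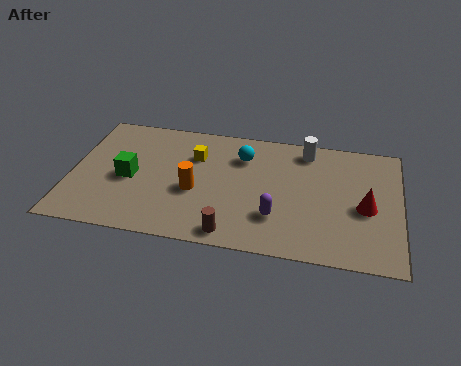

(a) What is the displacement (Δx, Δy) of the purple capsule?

(-0.7, 1.2)

From the two frames, the purple capsule sits at roughly (8.5, 0.8) before and (7.8, 2.0) after.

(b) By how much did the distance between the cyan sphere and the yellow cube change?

-2.0

They were about 3.8 units apart before and 1.8 after — 2.0 units closer together.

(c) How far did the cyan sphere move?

1.3

From (7.5, 5.9) to (6.4, 5.2), the cyan sphere covered √(1.1² + 0.7²) ≈ 1.3 units.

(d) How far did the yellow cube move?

0.8

The yellow cube was near (4.0, 4.4) before and (4.6, 4.9) after, so it travelled √(0.6² + 0.5²) ≈ 0.8 units.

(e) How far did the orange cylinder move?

2.2

The orange cylinder was near (6.4, 1.5) before and (4.7, 2.9) after, so it travelled √(1.7² + 1.4²) ≈ 2.2 units.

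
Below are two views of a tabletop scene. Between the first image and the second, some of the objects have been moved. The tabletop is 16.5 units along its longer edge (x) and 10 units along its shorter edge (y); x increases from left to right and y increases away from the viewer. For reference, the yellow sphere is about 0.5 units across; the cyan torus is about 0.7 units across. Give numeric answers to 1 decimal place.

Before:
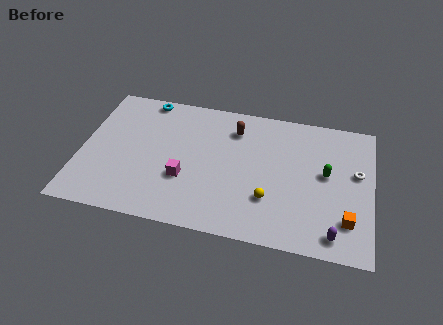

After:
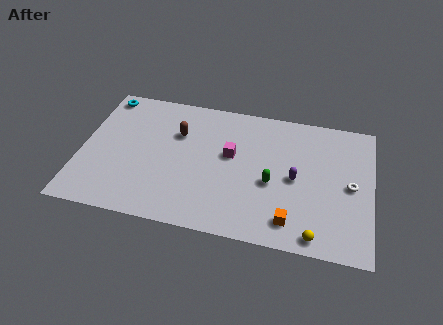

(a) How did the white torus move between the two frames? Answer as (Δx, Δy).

(-0.3, -1.0)

The white torus was at about (15.6, 5.9) and moved to about (15.3, 4.9).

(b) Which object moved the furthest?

the purple capsule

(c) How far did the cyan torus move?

2.4

The cyan torus moved from about (3.4, 9.1) to (1.0, 8.9), a distance of √(2.4² + 0.2²) ≈ 2.4.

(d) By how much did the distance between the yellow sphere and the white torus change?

-1.3

They were about 5.6 units apart before and 4.3 after — 1.3 units closer together.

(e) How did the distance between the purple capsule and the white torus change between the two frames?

-1.6

The distance was about 4.7 in the first image and 3.1 in the second, so they moved 1.6 units closer together.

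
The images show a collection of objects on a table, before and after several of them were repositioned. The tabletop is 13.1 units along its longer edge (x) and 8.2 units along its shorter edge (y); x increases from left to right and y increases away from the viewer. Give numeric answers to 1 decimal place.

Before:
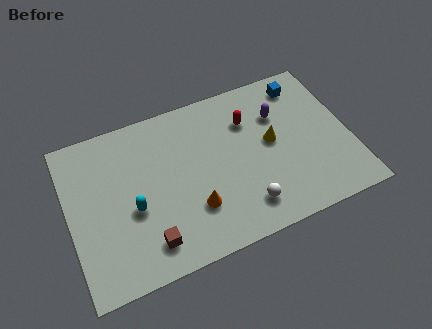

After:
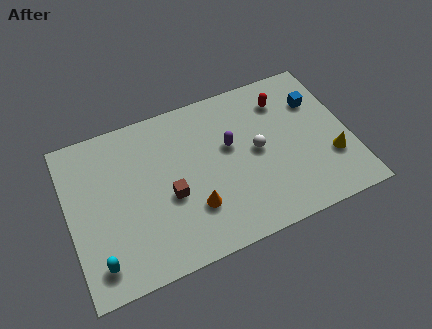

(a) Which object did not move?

the orange cone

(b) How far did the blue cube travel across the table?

1.2

The blue cube was near (11.3, 6.9) before and (11.8, 5.8) after, so it travelled √(0.5² + 1.1²) ≈ 1.2 units.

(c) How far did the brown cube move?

2.2

The brown cube was near (3.4, 1.5) before and (4.6, 3.4) after, so it travelled √(1.2² + 1.9²) ≈ 2.2 units.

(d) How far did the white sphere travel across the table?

2.8

The white sphere moved from about (7.9, 1.6) to (8.8, 4.2), a distance of √(0.9² + 2.6²) ≈ 2.8.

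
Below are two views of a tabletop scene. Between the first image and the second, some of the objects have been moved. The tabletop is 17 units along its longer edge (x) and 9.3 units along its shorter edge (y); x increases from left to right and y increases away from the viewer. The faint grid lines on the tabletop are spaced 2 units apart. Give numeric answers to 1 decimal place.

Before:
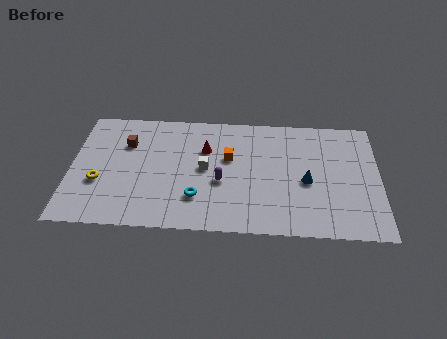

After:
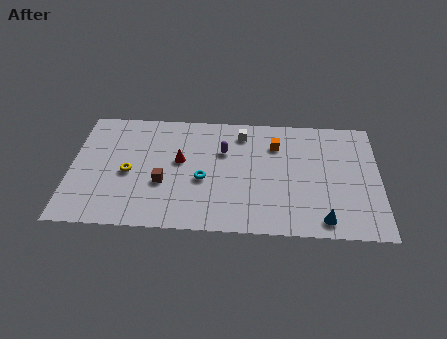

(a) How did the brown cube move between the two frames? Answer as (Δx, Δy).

(2.1, -3.0)

From the two frames, the brown cube sits at roughly (3.0, 6.5) before and (5.1, 3.5) after.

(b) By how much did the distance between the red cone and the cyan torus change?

-1.9

Before: roughly 3.8 units apart; after: 1.9. That's 1.9 units closer together.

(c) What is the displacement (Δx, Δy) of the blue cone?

(0.9, -2.9)

From the two frames, the blue cone sits at roughly (13.0, 4.1) before and (13.9, 1.2) after.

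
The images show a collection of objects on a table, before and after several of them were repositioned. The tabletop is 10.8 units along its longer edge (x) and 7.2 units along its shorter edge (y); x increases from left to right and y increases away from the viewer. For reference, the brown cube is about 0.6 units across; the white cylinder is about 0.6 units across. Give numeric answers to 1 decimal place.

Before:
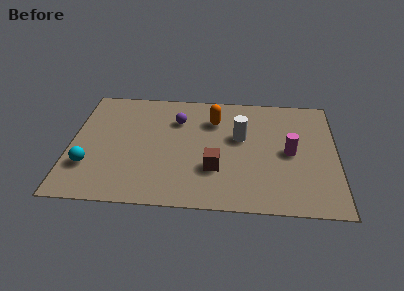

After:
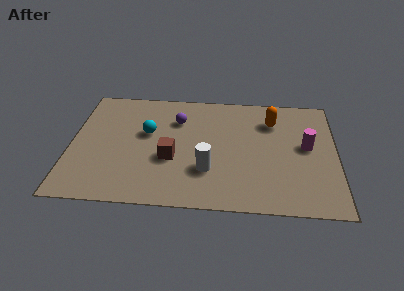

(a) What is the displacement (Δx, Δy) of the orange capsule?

(2.4, 0.1)

The orange capsule was at about (5.8, 5.3) and moved to about (8.2, 5.4).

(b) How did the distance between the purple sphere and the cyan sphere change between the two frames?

-3.2

The distance was about 4.7 in the first image and 1.5 in the second, so they moved 3.2 units closer together.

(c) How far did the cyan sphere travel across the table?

3.2

The cyan sphere moved from about (0.8, 2.1) to (3.1, 4.3), a distance of √(2.3² + 2.2²) ≈ 3.2.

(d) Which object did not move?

the purple sphere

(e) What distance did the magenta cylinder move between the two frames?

0.8

The magenta cylinder moved from about (8.9, 3.5) to (9.6, 3.9), a distance of √(0.7² + 0.4²) ≈ 0.8.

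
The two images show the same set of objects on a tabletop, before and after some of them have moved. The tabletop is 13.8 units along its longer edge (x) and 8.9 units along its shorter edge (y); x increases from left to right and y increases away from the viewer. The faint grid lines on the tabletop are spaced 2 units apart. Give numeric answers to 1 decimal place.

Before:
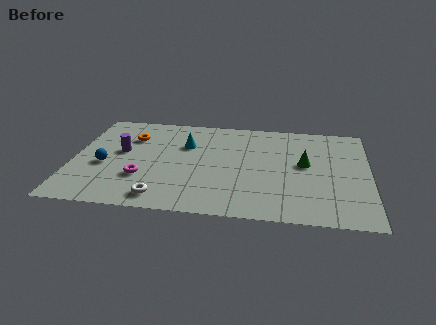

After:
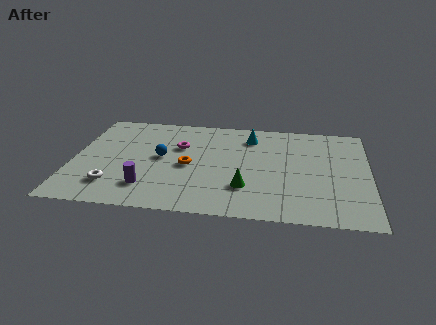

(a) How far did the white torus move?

2.4

From (4.3, 1.2) to (2.0, 2.0), the white torus covered √(2.3² + 0.8²) ≈ 2.4 units.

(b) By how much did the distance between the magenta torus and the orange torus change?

-1.9

They were about 3.7 units apart before and 1.8 after — 1.9 units closer together.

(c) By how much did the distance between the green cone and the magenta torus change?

-3.2

Before: roughly 7.8 units apart; after: 4.6. That's 3.2 units closer together.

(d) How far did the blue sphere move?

2.8

The blue sphere was near (1.5, 3.7) before and (4.1, 4.7) after, so it travelled √(2.6² + 1.0²) ≈ 2.8 units.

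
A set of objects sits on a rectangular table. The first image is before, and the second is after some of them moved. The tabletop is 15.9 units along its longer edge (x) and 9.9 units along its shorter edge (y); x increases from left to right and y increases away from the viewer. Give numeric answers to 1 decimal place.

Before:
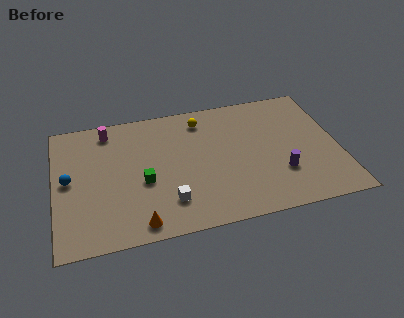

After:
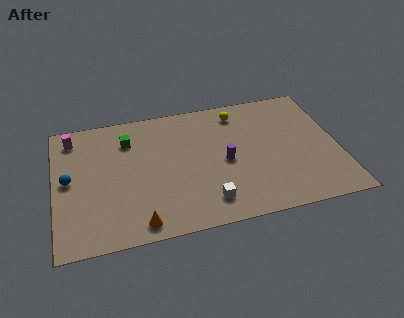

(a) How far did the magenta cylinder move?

2.0

The magenta cylinder moved from about (3.1, 8.5) to (1.1, 8.3), a distance of √(2.0² + 0.2²) ≈ 2.0.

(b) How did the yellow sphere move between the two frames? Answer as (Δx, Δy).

(2.1, 0.1)

From the two frames, the yellow sphere sits at roughly (8.4, 8.2) before and (10.5, 8.3) after.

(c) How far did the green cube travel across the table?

3.5

The green cube was near (4.9, 4.1) before and (4.2, 7.5) after, so it travelled √(0.7² + 3.4²) ≈ 3.5 units.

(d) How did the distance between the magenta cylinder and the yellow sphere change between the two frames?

+4.1

Before: roughly 5.3 units apart; after: 9.4. That's 4.1 units further apart.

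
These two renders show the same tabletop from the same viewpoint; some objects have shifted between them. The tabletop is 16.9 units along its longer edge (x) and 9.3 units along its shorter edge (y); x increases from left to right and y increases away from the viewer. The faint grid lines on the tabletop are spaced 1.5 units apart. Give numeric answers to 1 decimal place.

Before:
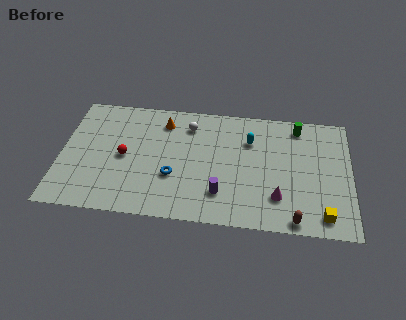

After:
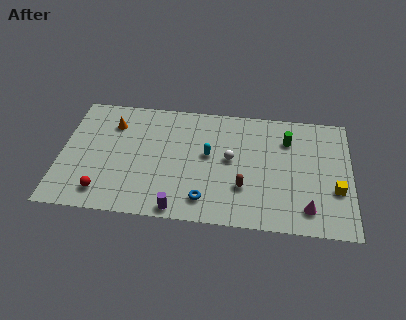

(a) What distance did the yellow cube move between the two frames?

2.1

From (15.3, 1.3) to (16.0, 3.3), the yellow cube covered √(0.7² + 2.0²) ≈ 2.1 units.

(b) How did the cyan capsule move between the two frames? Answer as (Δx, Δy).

(-2.4, -1.4)

The cyan capsule started near (11.0, 6.6) and ended near (8.6, 5.2).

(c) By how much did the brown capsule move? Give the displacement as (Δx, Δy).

(-3.0, 2.1)

The brown capsule was at about (13.7, 0.8) and moved to about (10.7, 2.9).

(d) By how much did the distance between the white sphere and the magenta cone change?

-1.7

Before: roughly 7.3 units apart; after: 5.6. That's 1.7 units closer together.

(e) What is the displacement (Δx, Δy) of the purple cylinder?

(-2.4, -1.5)

The purple cylinder was at about (9.4, 2.3) and moved to about (7.0, 0.8).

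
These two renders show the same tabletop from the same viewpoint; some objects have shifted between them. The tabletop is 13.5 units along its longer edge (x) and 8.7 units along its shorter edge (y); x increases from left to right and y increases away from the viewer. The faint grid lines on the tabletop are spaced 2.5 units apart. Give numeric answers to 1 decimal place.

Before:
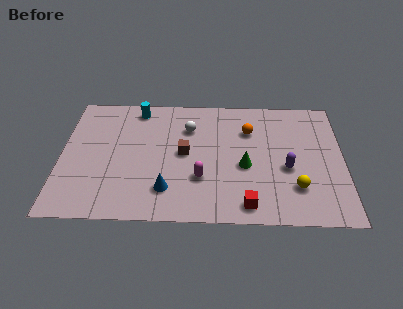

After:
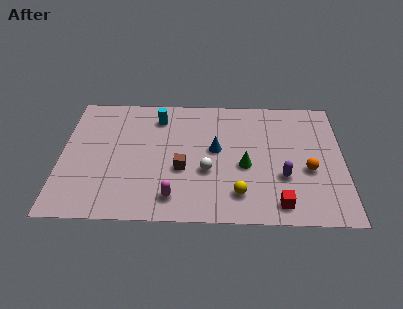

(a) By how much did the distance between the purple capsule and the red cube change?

-1.3

The distance was about 3.1 in the first image and 1.8 in the second, so they moved 1.3 units closer together.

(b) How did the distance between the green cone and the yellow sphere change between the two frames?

-0.9

The distance was about 2.8 in the first image and 1.9 in the second, so they moved 0.9 units closer together.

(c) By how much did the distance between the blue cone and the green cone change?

-2.3

The distance was about 4.1 in the first image and 1.8 in the second, so they moved 2.3 units closer together.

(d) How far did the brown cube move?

1.1

The brown cube was near (5.9, 4.5) before and (5.8, 3.4) after, so it travelled √(0.1² + 1.1²) ≈ 1.1 units.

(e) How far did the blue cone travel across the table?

3.6

The blue cone was near (5.1, 2.0) before and (7.4, 4.8) after, so it travelled √(2.3² + 2.8²) ≈ 3.6 units.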